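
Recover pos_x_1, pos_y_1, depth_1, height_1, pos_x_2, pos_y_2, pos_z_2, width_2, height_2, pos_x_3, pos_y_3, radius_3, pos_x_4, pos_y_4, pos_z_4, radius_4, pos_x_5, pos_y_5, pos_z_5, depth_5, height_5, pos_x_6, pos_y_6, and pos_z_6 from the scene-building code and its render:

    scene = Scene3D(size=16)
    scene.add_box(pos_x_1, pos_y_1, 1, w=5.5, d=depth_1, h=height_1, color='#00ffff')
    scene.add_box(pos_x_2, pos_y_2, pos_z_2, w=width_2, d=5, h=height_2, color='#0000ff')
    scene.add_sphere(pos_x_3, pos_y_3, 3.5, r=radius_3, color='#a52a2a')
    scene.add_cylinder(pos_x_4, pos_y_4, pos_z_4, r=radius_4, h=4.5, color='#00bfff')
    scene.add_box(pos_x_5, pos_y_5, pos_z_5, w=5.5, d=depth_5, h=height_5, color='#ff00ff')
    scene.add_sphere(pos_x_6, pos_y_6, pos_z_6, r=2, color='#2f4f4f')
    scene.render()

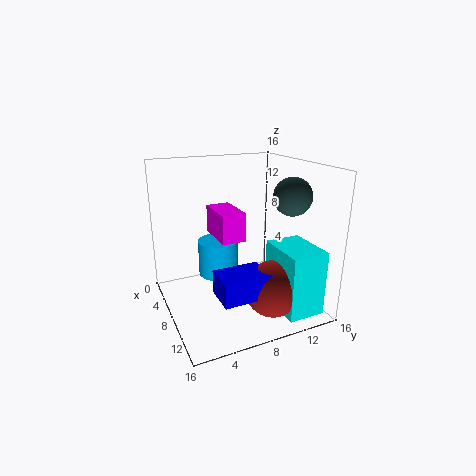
pos_x_1 = 10, pos_y_1 = 10.5, depth_1 = 4, height_1 = 7, pos_x_2 = 10.5, pos_y_2 = 4, pos_z_2 = 3.5, width_2 = 3.5, height_2 = 2.5, pos_x_3 = 12.5, pos_y_3 = 10, radius_3 = 3, pos_x_4 = 3, pos_y_4 = 7.5, pos_z_4 = 1.5, radius_4 = 2.5, pos_x_5 = 0.5, pos_y_5 = 7, pos_z_5 = 6.5, depth_5 = 3, height_5 = 3.5, pos_x_6 = 11.5, pos_y_6 = 12.5, pos_z_6 = 13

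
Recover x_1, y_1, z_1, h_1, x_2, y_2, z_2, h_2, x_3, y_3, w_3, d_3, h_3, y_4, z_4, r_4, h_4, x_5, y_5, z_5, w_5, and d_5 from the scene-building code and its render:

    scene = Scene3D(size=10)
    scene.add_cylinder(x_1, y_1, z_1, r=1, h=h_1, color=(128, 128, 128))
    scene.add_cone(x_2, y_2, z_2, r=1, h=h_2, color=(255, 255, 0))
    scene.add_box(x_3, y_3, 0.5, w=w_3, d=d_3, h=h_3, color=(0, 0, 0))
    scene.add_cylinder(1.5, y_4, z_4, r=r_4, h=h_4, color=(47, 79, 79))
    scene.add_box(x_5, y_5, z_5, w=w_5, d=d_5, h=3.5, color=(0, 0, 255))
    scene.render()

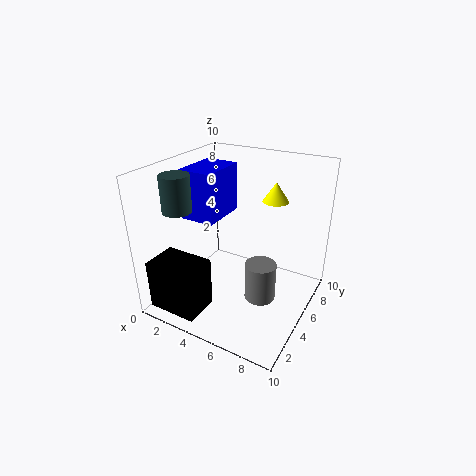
x_1 = 7.5, y_1 = 3.5, z_1 = 2, h_1 = 2.5, x_2 = 6, y_2 = 9, z_2 = 6.5, h_2 = 1.5, x_3 = 0.5, y_3 = 0.5, w_3 = 3.5, d_3 = 2.5, h_3 = 3.5, y_4 = 3, z_4 = 7, r_4 = 1, h_4 = 2.5, x_5 = 1, y_5 = 4, z_5 = 6, w_5 = 2.5, d_5 = 3.5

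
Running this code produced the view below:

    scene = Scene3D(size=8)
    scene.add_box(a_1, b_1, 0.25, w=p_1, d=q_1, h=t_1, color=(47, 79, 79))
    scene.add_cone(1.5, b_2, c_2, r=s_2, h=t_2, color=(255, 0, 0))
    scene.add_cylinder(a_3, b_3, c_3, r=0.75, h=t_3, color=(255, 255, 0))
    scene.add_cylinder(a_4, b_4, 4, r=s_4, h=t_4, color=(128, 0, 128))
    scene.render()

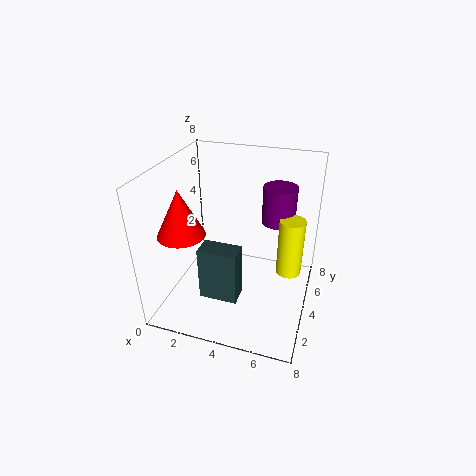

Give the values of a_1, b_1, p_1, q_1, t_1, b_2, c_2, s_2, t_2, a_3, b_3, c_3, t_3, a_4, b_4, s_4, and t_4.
a_1 = 2, b_1 = 2.75, p_1 = 2.25, q_1 = 1.25, t_1 = 3.25, b_2 = 2.25, c_2 = 4.75, s_2 = 1.25, t_2 = 2.5, a_3 = 6.75, b_3 = 5.5, c_3 = 1.25, t_3 = 3.5, a_4 = 5.75, b_4 = 6.5, s_4 = 1, t_4 = 2.25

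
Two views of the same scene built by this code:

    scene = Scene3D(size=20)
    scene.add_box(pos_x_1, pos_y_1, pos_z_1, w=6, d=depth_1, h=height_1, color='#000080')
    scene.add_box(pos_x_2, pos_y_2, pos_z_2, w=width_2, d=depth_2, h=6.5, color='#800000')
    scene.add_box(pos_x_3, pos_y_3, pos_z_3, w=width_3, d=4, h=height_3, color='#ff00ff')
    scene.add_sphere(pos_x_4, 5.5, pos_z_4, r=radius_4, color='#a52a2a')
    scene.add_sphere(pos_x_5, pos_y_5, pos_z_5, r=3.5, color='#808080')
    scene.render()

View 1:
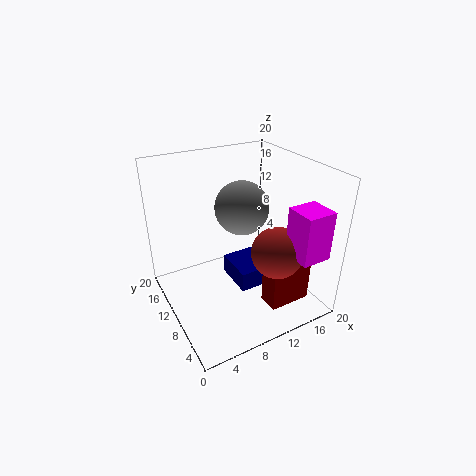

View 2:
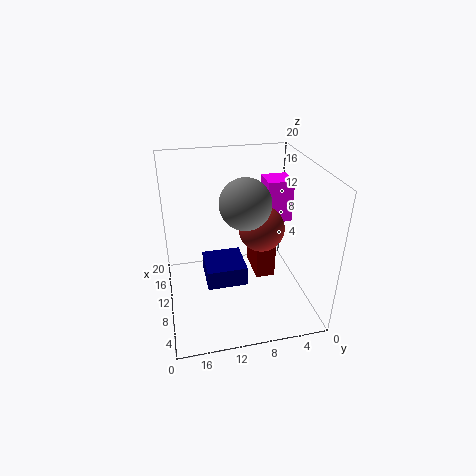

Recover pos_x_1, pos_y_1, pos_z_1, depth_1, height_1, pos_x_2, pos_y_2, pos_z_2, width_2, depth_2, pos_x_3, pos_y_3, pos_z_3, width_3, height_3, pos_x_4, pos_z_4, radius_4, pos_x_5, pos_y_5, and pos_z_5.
pos_x_1 = 10, pos_y_1 = 8.5, pos_z_1 = 1.5, depth_1 = 6, height_1 = 3, pos_x_2 = 12, pos_y_2 = 3.5, pos_z_2 = 1, width_2 = 6, depth_2 = 3, pos_x_3 = 14, pos_y_3 = 0.5, pos_z_3 = 9.5, width_3 = 4, height_3 = 6.5, pos_x_4 = 13.5, pos_z_4 = 9, radius_4 = 3.5, pos_x_5 = 10, pos_y_5 = 9, pos_z_5 = 15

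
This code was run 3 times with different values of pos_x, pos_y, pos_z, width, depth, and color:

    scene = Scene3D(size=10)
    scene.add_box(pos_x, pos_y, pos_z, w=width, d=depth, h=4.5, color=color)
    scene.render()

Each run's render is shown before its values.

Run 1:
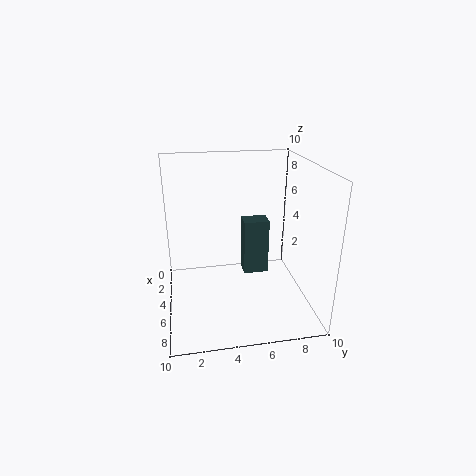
pos_x = 1
pos_y = 6
pos_z = 0.5
width = 1.5
depth = 2
color = 'darkslategray'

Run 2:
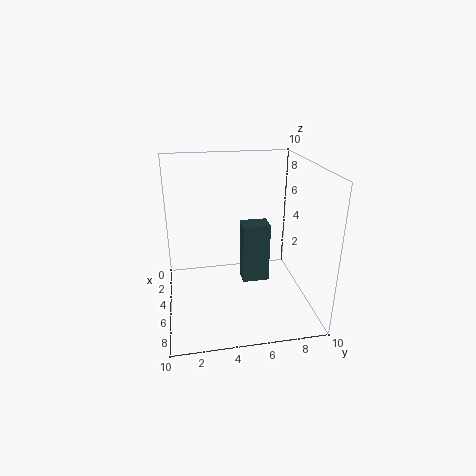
pos_x = 3
pos_y = 5.5
pos_z = 1
width = 1.5
depth = 2
color = 'darkslategray'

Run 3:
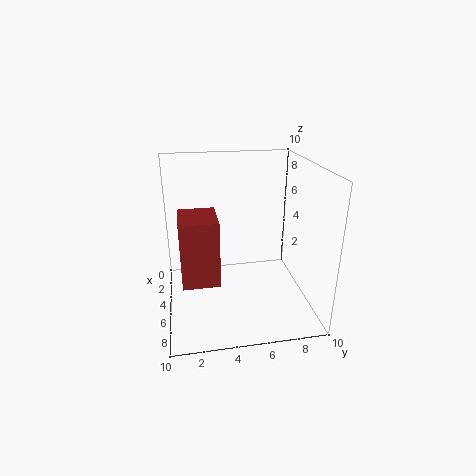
pos_x = 4
pos_y = 1
pos_z = 2.5
width = 3
depth = 2.5
color = 'brown'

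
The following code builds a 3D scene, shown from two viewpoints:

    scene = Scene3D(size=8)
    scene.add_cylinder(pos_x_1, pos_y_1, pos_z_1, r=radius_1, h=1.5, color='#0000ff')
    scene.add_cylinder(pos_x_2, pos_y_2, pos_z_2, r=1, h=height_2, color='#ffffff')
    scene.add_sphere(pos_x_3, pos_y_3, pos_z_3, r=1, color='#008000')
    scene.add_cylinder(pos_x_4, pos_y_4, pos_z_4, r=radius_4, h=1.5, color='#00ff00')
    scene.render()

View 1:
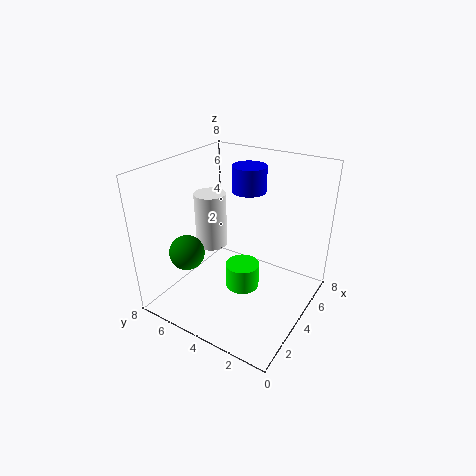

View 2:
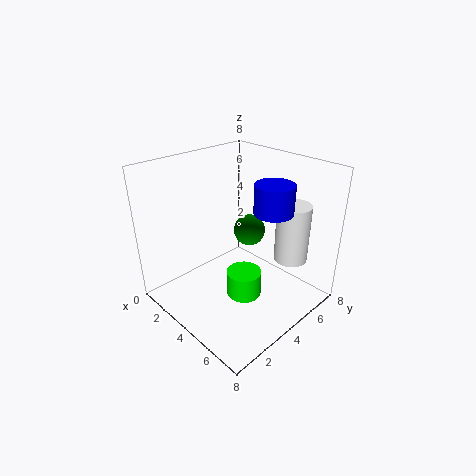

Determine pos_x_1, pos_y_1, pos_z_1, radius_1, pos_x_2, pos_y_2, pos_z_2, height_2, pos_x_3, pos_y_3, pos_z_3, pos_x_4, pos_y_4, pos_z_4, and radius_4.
pos_x_1 = 6; pos_y_1 = 4.5; pos_z_1 = 6; radius_1 = 1; pos_x_2 = 5.5; pos_y_2 = 7; pos_z_2 = 2; height_2 = 3.5; pos_x_3 = 2.5; pos_y_3 = 6.5; pos_z_3 = 3; pos_x_4 = 4.5; pos_y_4 = 4; pos_z_4 = 0.5; radius_4 = 1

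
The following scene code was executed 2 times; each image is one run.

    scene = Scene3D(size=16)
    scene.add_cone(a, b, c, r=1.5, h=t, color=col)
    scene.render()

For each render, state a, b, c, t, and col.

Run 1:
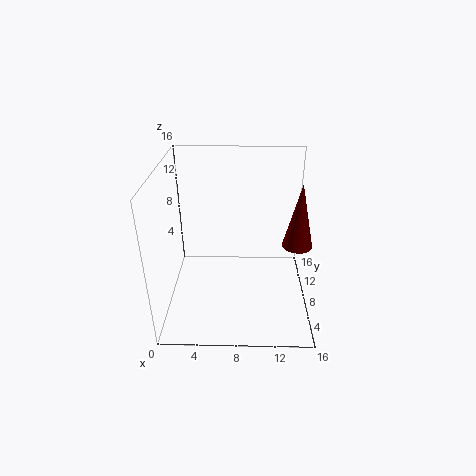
a = 14
b = 5
c = 9
t = 6.5
col = 'maroon'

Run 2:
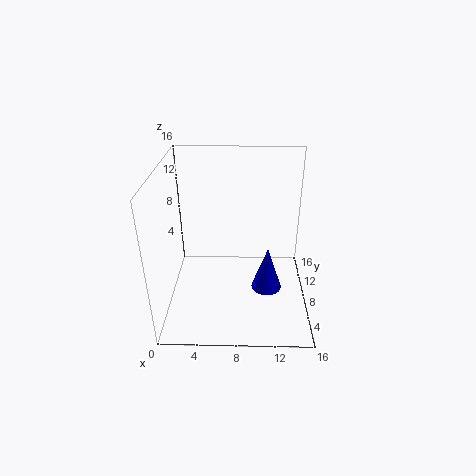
a = 11
b = 3.5
c = 5
t = 4.5
col = 'blue'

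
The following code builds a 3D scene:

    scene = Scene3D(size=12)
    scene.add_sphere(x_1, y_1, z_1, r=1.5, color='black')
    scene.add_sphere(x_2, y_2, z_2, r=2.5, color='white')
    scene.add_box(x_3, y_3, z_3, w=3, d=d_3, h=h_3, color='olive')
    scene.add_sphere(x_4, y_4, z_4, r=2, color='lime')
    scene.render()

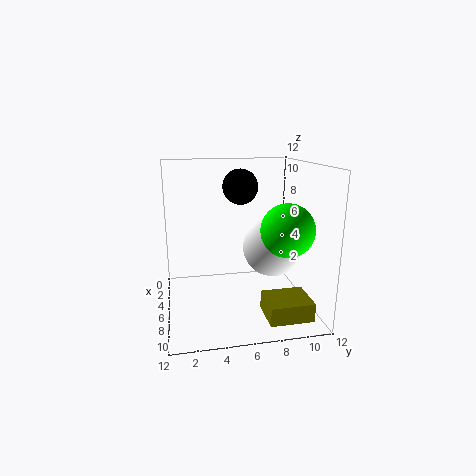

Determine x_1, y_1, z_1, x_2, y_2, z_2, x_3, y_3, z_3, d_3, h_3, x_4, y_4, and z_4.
x_1 = 4.5
y_1 = 6.5
z_1 = 10
x_2 = 6
y_2 = 9
z_2 = 5
x_3 = 8
y_3 = 7.5
z_3 = 0.5
d_3 = 3.5
h_3 = 1.5
x_4 = 9.5
y_4 = 9
z_4 = 7.5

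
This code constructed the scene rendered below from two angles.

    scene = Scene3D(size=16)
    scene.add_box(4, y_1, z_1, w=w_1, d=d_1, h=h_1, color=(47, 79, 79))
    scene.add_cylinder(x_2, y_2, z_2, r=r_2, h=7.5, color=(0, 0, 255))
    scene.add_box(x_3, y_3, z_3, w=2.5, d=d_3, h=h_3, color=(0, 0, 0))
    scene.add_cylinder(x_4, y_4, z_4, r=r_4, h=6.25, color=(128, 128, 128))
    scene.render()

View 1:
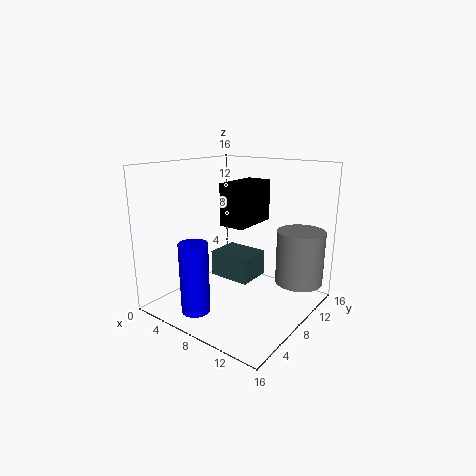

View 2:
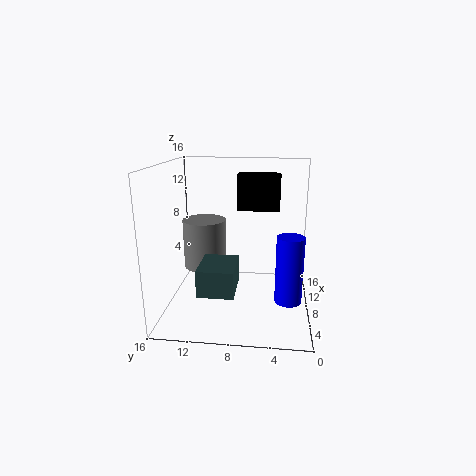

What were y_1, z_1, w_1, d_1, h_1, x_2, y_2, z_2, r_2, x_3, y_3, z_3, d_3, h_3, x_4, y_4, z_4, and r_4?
y_1 = 8
z_1 = 2.5
w_1 = 5
d_1 = 4
h_1 = 3
x_2 = 6.75
y_2 = 2.25
z_2 = 1.25
r_2 = 1.5
x_3 = 9.25
y_3 = 3.5
z_3 = 10.75
d_3 = 4.75
h_3 = 4
x_4 = 13.25
y_4 = 13
z_4 = 2.25
r_4 = 2.75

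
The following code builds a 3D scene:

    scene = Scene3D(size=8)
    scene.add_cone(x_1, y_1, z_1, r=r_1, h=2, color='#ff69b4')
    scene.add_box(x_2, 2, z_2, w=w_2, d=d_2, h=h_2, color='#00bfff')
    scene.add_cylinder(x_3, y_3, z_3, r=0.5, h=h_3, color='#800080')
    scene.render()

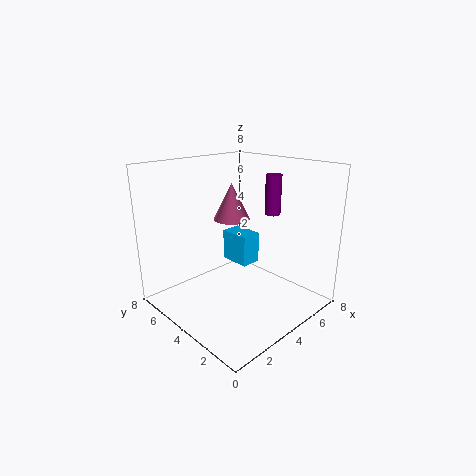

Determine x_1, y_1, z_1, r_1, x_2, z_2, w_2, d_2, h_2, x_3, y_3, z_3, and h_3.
x_1 = 4; y_1 = 4.5; z_1 = 5; r_1 = 1; x_2 = 2.5; z_2 = 3.5; w_2 = 1; d_2 = 1.5; h_2 = 1.5; x_3 = 7.5; y_3 = 4.5; z_3 = 4.5; h_3 = 2.5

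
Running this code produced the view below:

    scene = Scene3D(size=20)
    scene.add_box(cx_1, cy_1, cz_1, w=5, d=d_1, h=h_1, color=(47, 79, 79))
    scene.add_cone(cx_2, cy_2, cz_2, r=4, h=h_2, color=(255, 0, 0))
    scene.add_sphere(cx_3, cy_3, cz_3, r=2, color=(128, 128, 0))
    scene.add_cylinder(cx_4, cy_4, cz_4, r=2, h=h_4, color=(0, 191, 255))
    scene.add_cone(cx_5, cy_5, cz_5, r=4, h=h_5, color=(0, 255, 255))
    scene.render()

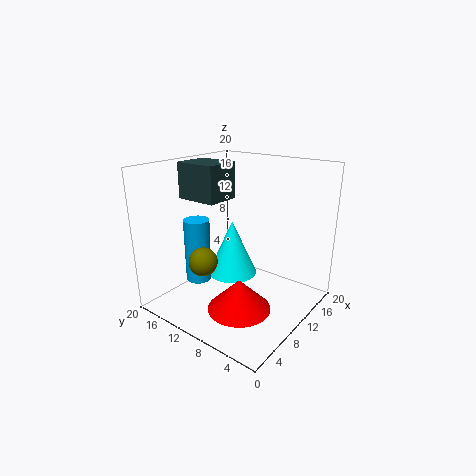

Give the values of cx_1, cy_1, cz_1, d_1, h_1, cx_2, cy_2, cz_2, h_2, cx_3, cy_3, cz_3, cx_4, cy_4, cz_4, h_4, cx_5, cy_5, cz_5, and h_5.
cx_1 = 7; cy_1 = 12; cz_1 = 15; d_1 = 6; h_1 = 5; cx_2 = 5; cy_2 = 6; cz_2 = 3; h_2 = 4; cx_3 = 6; cy_3 = 13; cz_3 = 7; cx_4 = 10; cy_4 = 18; cz_4 = 1; h_4 = 10; cx_5 = 15; cy_5 = 15; cz_5 = 1; h_5 = 9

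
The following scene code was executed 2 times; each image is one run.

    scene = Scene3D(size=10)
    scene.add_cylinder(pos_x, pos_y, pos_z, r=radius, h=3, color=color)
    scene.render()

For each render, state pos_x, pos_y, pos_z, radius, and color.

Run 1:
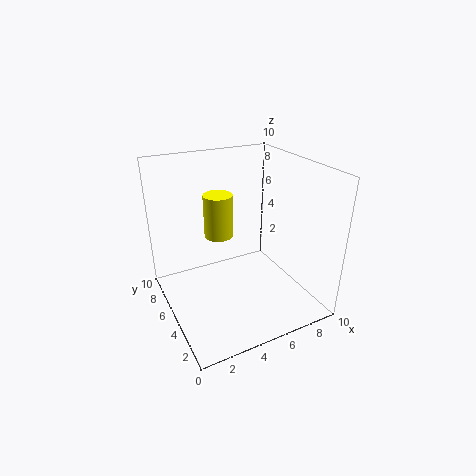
pos_x = 4; pos_y = 6; pos_z = 5; radius = 1; color = 'yellow'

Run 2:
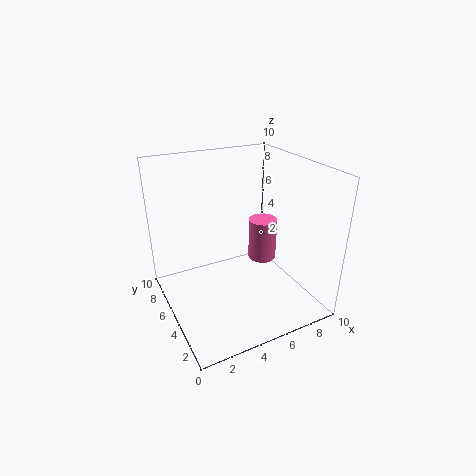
pos_x = 7; pos_y = 5; pos_z = 3; radius = 1; color = 'hotpink'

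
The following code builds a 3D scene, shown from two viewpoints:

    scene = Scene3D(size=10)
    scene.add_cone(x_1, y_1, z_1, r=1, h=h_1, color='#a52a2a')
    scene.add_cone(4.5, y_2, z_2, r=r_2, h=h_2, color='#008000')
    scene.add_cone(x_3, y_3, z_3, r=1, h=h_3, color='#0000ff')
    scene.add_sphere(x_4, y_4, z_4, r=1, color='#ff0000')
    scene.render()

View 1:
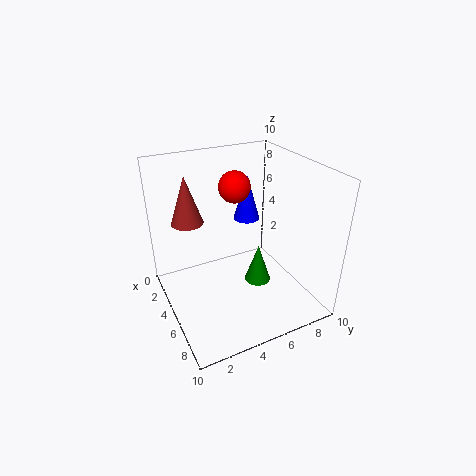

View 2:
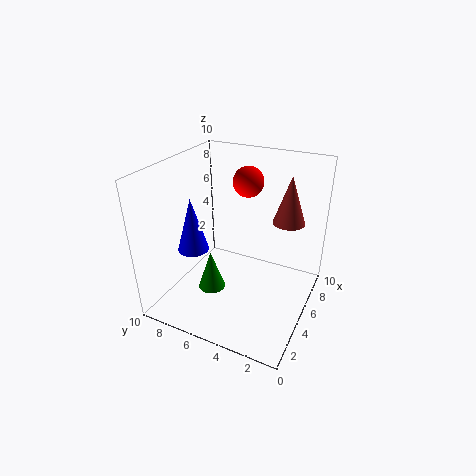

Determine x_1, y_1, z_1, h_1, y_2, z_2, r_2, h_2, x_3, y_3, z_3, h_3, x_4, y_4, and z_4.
x_1 = 5; y_1 = 1.5; z_1 = 7; h_1 = 3; y_2 = 7; z_2 = 0.5; r_2 = 1; h_2 = 3; x_3 = 2.5; y_3 = 7; z_3 = 5; h_3 = 3.5; x_4 = 5.5; y_4 = 4.5; z_4 = 9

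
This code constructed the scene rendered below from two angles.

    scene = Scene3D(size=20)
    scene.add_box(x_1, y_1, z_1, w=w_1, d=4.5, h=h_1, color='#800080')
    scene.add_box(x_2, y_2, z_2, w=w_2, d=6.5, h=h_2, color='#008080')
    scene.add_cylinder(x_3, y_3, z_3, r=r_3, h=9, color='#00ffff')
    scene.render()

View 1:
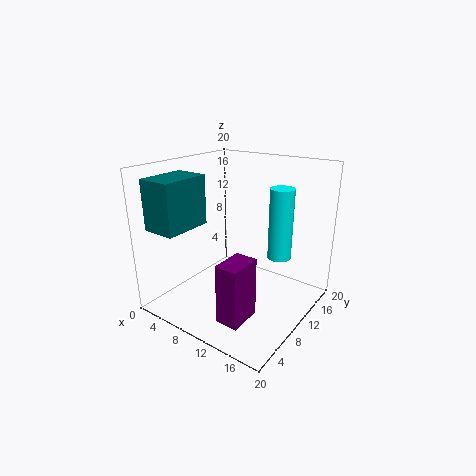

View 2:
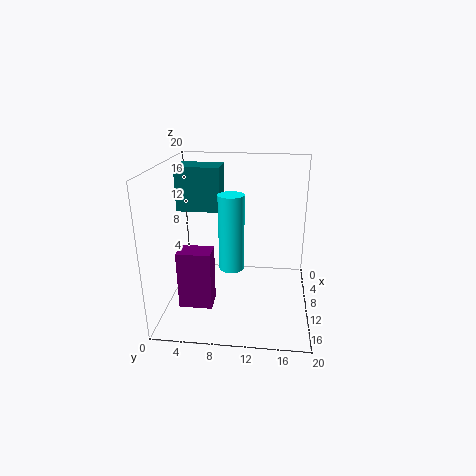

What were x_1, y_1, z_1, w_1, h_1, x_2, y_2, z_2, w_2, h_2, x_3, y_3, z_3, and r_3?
x_1 = 12, y_1 = 2.5, z_1 = 1.5, w_1 = 3, h_1 = 8, x_2 = 2.5, y_2 = 0.5, z_2 = 12.5, w_2 = 4.5, h_2 = 6.5, x_3 = 16.5, y_3 = 10, z_3 = 9, r_3 = 1.5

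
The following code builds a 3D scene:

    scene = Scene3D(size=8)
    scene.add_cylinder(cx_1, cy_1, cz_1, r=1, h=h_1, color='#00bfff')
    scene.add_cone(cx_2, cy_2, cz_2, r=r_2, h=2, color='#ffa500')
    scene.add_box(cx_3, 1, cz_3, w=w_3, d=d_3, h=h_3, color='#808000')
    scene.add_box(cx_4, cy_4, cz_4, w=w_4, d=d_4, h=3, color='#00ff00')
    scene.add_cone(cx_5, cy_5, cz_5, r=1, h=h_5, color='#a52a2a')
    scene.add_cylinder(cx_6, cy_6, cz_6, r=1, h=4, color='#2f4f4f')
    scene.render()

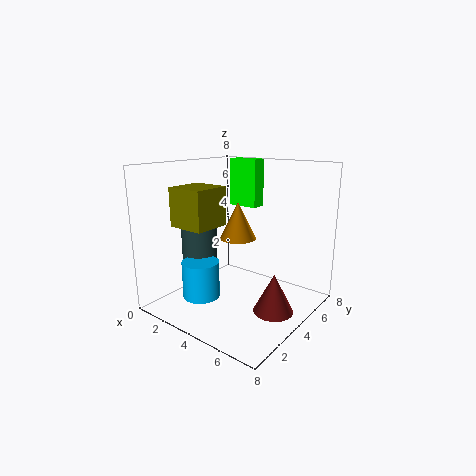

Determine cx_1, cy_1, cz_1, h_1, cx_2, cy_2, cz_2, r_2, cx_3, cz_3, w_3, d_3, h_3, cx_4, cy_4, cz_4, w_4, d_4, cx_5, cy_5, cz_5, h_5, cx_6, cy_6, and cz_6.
cx_1 = 3
cy_1 = 2
cz_1 = 1
h_1 = 2
cx_2 = 4
cy_2 = 4
cz_2 = 4
r_2 = 1
cx_3 = 2
cz_3 = 5
w_3 = 2
d_3 = 2
h_3 = 2
cx_4 = 1
cy_4 = 7
cz_4 = 5
w_4 = 2
d_4 = 1
cx_5 = 7
cy_5 = 3
cz_5 = 1
h_5 = 2
cx_6 = 2
cy_6 = 3
cz_6 = 2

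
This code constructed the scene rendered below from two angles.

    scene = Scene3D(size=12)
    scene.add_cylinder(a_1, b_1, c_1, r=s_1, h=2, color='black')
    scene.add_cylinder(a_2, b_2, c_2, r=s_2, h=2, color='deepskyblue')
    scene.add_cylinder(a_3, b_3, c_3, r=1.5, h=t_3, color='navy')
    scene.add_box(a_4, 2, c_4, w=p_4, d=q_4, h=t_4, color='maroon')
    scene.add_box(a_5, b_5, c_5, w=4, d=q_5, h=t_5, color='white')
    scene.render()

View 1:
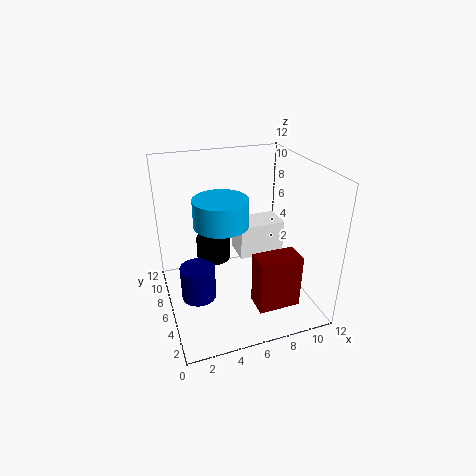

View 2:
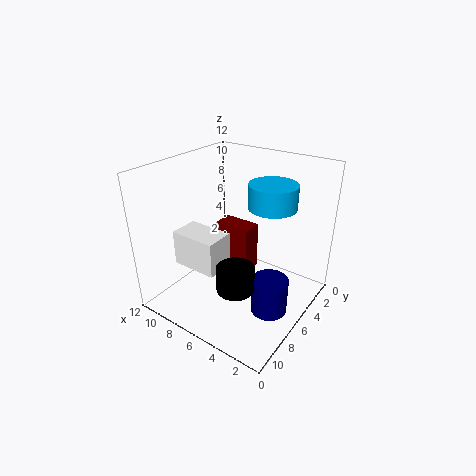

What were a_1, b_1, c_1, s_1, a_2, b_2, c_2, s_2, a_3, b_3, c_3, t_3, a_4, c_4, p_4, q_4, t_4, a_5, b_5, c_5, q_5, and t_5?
a_1 = 4.5
b_1 = 8.5
c_1 = 3
s_1 = 1.5
a_2 = 4
b_2 = 4
c_2 = 8.5
s_2 = 2
a_3 = 2.5
b_3 = 6.5
c_3 = 0.5
t_3 = 3
a_4 = 6.5
c_4 = 1
p_4 = 3.5
q_4 = 2
t_4 = 4.5
a_5 = 6.5
b_5 = 6.5
c_5 = 3.5
q_5 = 2.5
t_5 = 3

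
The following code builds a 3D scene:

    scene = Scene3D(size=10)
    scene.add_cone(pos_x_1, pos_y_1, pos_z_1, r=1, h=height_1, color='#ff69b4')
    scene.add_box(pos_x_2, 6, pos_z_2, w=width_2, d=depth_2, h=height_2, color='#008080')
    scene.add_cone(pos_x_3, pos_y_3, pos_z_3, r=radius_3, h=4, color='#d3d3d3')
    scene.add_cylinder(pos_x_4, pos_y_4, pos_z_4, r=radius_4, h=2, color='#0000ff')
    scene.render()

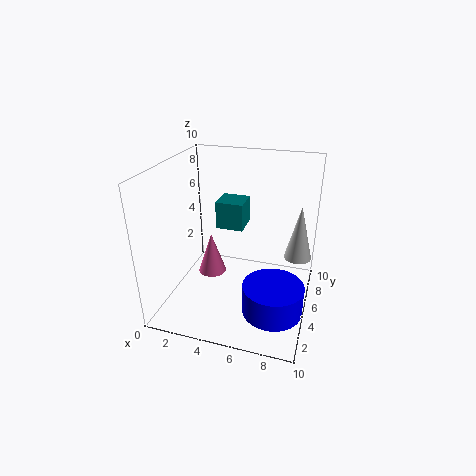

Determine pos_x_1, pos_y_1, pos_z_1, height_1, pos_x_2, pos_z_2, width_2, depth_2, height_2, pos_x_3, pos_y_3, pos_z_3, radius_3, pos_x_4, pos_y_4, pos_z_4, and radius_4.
pos_x_1 = 3
pos_y_1 = 5
pos_z_1 = 2
height_1 = 3
pos_x_2 = 3
pos_z_2 = 5
width_2 = 2
depth_2 = 2
height_2 = 2
pos_x_3 = 9
pos_y_3 = 7
pos_z_3 = 3
radius_3 = 1
pos_x_4 = 8
pos_y_4 = 3
pos_z_4 = 1
radius_4 = 2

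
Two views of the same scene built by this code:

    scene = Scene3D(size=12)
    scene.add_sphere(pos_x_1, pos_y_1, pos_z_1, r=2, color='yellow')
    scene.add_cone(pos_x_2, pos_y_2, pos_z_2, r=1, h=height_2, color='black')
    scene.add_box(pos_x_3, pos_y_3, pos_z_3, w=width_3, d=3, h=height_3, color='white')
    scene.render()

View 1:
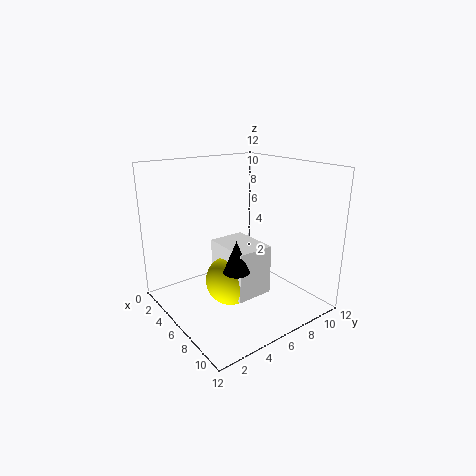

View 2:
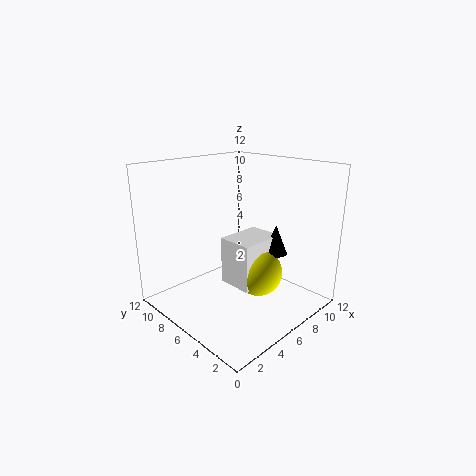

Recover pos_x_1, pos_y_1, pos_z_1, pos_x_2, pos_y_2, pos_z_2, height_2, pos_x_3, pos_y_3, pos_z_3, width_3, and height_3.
pos_x_1 = 7; pos_y_1 = 4.5; pos_z_1 = 3; pos_x_2 = 8.5; pos_y_2 = 4; pos_z_2 = 4.5; height_2 = 2.5; pos_x_3 = 5; pos_y_3 = 4; pos_z_3 = 2; width_3 = 4; height_3 = 4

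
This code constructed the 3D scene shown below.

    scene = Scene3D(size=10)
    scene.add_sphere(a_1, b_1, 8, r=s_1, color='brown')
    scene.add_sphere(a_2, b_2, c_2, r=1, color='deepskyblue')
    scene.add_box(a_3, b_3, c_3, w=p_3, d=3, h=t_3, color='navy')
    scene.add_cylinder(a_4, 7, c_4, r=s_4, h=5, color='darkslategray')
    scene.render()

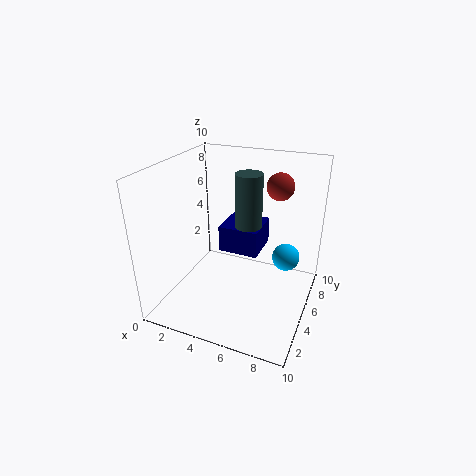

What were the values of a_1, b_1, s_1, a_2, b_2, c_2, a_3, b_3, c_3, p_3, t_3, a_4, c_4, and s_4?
a_1 = 7; b_1 = 8; s_1 = 1; a_2 = 8; b_2 = 7; c_2 = 3; a_3 = 3; b_3 = 6; c_3 = 3; p_3 = 3; t_3 = 2; a_4 = 5; c_4 = 4; s_4 = 1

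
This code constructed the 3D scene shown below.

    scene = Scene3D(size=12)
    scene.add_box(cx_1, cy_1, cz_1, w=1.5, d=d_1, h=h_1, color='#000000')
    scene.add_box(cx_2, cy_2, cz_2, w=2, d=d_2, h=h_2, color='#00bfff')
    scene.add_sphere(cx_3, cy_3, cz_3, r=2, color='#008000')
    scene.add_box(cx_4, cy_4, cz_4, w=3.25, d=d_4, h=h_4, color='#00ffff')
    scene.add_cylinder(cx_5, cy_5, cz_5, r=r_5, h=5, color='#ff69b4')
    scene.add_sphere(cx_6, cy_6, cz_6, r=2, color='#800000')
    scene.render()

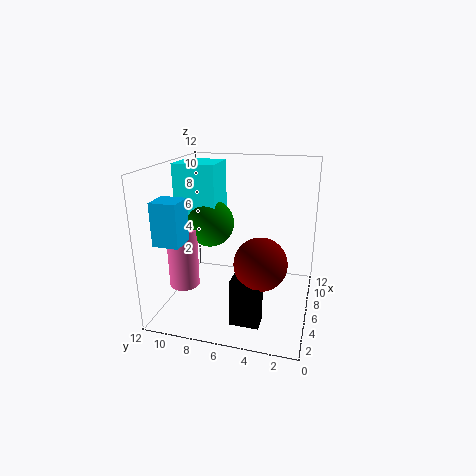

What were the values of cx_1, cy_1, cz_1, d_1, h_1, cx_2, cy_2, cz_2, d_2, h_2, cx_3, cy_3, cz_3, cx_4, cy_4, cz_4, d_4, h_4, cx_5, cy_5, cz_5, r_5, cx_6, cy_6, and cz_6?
cx_1 = 1.75, cy_1 = 3.25, cz_1 = 0.5, d_1 = 2.25, h_1 = 3.75, cx_2 = 1, cy_2 = 9, cz_2 = 6.75, d_2 = 2, h_2 = 3.25, cx_3 = 6.25, cy_3 = 8.5, cz_3 = 7, cx_4 = 5.25, cy_4 = 7.75, cz_4 = 7.25, d_4 = 3.5, h_4 = 4.75, cx_5 = 4.25, cy_5 = 10.25, cz_5 = 2, r_5 = 1.25, cx_6 = 3.25, cy_6 = 3.5, cz_6 = 5.25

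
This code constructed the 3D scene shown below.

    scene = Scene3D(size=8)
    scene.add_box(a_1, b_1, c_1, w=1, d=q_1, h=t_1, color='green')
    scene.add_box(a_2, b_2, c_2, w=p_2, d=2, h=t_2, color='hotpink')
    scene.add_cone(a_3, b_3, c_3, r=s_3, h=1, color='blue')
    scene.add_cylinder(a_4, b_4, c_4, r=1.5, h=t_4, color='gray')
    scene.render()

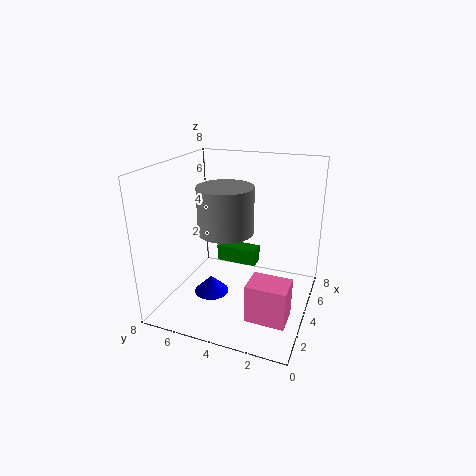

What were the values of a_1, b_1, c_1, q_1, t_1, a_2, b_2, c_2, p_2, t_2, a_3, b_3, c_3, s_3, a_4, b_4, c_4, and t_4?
a_1 = 5.5
b_1 = 3.5
c_1 = 1.5
q_1 = 2.5
t_1 = 1
a_2 = 1
b_2 = 0.5
c_2 = 1
p_2 = 1.5
t_2 = 2
a_3 = 3.5
b_3 = 5.5
c_3 = 0.5
s_3 = 1
a_4 = 3.5
b_4 = 4.5
c_4 = 4.5
t_4 = 2.5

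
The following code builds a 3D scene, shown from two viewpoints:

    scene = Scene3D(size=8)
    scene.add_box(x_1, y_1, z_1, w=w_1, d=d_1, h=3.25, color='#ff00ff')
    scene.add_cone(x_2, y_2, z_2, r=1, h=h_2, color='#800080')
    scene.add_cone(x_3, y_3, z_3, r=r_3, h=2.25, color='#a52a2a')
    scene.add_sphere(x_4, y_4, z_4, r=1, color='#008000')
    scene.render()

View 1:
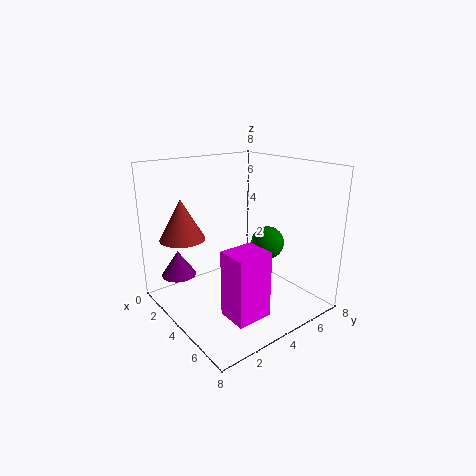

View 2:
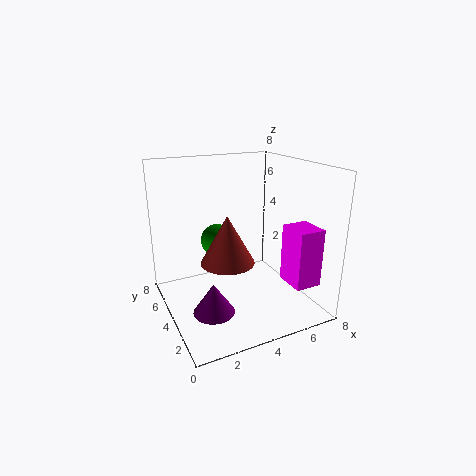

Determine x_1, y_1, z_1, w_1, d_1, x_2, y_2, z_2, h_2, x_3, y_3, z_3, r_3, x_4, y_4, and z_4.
x_1 = 6.25; y_1 = 1.25; z_1 = 1.5; w_1 = 1.5; d_1 = 1.75; x_2 = 1.5; y_2 = 1.5; z_2 = 1.5; h_2 = 1.5; x_3 = 2.25; y_3 = 1.5; z_3 = 4; r_3 = 1.25; x_4 = 3.75; y_4 = 6.5; z_4 = 3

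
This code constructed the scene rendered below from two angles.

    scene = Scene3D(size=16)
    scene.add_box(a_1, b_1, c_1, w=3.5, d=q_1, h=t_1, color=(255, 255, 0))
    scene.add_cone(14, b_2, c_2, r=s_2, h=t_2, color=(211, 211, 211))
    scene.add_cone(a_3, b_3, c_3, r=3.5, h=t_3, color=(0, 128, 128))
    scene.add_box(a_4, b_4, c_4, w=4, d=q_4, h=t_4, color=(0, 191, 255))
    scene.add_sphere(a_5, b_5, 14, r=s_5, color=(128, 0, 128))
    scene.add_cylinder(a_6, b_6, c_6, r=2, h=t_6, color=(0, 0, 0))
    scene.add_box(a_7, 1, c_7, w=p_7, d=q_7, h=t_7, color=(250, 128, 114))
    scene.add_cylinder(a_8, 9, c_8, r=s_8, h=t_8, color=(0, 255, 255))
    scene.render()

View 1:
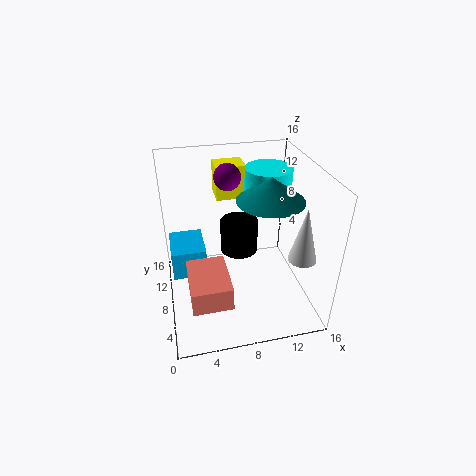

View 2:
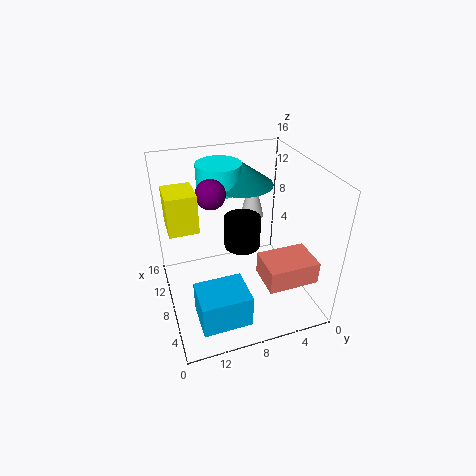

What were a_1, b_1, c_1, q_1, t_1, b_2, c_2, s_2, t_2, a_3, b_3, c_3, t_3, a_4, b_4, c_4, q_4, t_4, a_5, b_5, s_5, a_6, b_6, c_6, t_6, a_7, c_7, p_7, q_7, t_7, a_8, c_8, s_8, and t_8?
a_1 = 6.5; b_1 = 12.5; c_1 = 10.5; q_1 = 3; t_1 = 4; b_2 = 4; c_2 = 7; s_2 = 1.5; t_2 = 6; a_3 = 11; b_3 = 6.5; c_3 = 13; t_3 = 2.5; a_4 = 0.5; b_4 = 9; c_4 = 2.5; q_4 = 5; t_4 = 3.5; a_5 = 7.5; b_5 = 11; s_5 = 1.5; a_6 = 8; b_6 = 7.5; c_6 = 7; t_6 = 3.5; a_7 = 2; c_7 = 4.5; p_7 = 4; q_7 = 5.5; t_7 = 2.5; a_8 = 11.5; c_8 = 12.5; s_8 = 2.5; t_8 = 3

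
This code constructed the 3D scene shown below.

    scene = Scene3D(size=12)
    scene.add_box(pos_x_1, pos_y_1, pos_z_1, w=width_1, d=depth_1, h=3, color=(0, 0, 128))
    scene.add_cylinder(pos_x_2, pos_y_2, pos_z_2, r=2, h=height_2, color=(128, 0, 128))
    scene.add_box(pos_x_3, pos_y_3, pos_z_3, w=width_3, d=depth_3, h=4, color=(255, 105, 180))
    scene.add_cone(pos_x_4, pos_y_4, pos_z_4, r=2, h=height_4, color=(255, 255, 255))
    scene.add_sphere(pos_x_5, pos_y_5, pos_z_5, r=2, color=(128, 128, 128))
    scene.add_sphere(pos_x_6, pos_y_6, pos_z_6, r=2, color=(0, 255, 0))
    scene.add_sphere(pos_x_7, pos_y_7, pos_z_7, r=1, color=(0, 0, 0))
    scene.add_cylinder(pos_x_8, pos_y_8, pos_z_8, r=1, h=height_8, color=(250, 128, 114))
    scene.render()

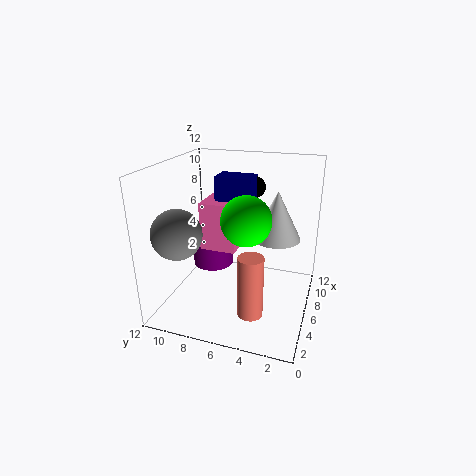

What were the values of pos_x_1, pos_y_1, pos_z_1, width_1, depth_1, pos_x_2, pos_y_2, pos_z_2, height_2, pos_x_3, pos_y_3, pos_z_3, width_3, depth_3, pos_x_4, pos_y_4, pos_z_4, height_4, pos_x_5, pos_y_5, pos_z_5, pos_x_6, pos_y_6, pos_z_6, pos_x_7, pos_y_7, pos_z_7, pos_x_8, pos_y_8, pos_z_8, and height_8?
pos_x_1 = 6; pos_y_1 = 5; pos_z_1 = 8; width_1 = 2; depth_1 = 3; pos_x_2 = 10; pos_y_2 = 10; pos_z_2 = 1; height_2 = 4; pos_x_3 = 5; pos_y_3 = 6; pos_z_3 = 5; width_3 = 4; depth_3 = 3; pos_x_4 = 7; pos_y_4 = 3; pos_z_4 = 6; height_4 = 4; pos_x_5 = 3; pos_y_5 = 10; pos_z_5 = 7; pos_x_6 = 5; pos_y_6 = 5; pos_z_6 = 8; pos_x_7 = 11; pos_y_7 = 6; pos_z_7 = 9; pos_x_8 = 3; pos_y_8 = 4; pos_z_8 = 1; height_8 = 5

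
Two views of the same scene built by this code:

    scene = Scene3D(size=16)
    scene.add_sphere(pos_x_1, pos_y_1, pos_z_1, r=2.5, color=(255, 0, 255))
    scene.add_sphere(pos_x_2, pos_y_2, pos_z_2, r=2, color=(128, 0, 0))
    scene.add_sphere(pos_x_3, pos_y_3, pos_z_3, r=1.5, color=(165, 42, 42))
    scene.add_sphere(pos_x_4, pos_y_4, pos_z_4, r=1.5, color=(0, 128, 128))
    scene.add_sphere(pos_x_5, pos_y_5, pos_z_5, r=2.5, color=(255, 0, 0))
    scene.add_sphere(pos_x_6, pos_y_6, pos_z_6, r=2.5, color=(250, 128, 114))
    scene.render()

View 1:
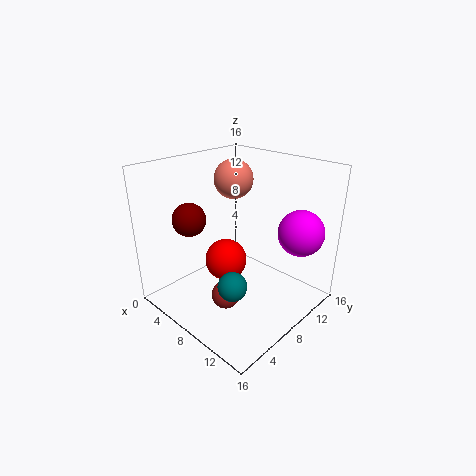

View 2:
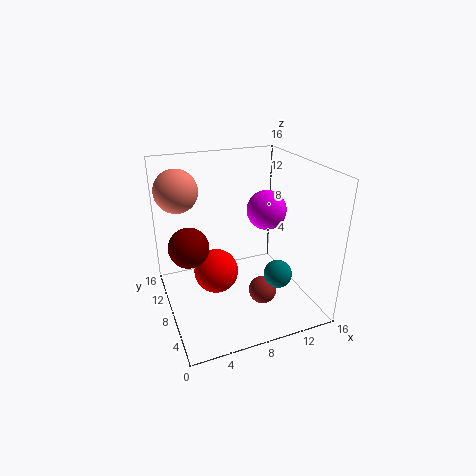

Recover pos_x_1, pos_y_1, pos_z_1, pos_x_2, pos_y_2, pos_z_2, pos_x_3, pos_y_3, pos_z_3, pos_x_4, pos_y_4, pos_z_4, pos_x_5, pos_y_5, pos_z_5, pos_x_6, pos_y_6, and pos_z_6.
pos_x_1 = 13.5
pos_y_1 = 12
pos_z_1 = 9
pos_x_2 = 2
pos_y_2 = 6
pos_z_2 = 9
pos_x_3 = 9.5
pos_y_3 = 4.5
pos_z_3 = 3
pos_x_4 = 11
pos_y_4 = 4
pos_z_4 = 5
pos_x_5 = 5.5
pos_y_5 = 8.5
pos_z_5 = 4
pos_x_6 = 2.5
pos_y_6 = 13
pos_z_6 = 12.5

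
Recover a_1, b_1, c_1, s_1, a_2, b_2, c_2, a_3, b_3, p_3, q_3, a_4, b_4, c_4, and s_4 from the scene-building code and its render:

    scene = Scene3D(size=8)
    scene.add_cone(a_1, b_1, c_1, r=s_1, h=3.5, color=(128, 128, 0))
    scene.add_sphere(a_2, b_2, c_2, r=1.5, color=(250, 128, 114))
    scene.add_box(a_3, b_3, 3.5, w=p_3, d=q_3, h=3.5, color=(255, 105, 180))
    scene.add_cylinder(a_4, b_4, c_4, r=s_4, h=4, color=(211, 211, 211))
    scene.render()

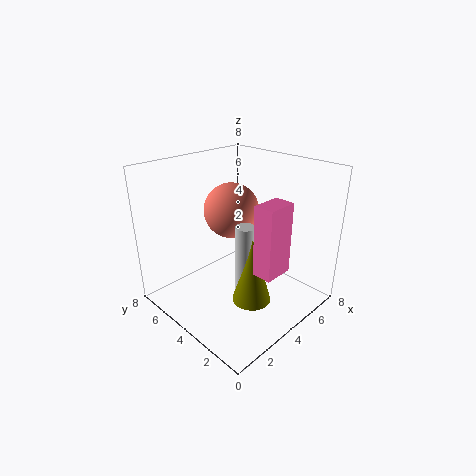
a_1 = 3; b_1 = 2; c_1 = 1.5; s_1 = 1; a_2 = 4; b_2 = 4.5; c_2 = 5.5; a_3 = 2.5; b_3 = 0.5; p_3 = 1.5; q_3 = 1; a_4 = 3; b_4 = 2.5; c_4 = 1.5; s_4 = 0.5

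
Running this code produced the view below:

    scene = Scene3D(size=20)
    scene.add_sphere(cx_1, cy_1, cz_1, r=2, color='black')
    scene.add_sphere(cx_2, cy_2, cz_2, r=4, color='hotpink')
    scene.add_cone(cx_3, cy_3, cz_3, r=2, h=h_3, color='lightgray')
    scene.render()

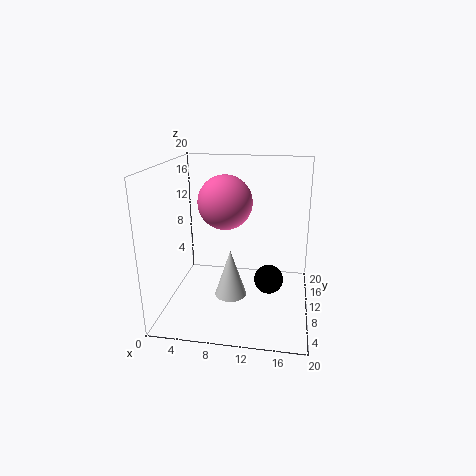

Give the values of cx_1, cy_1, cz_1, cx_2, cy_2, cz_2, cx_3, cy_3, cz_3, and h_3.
cx_1 = 14.5; cy_1 = 9; cz_1 = 4.5; cx_2 = 7.5; cy_2 = 13.5; cz_2 = 14; cx_3 = 10; cy_3 = 4.5; cz_3 = 4.5; h_3 = 6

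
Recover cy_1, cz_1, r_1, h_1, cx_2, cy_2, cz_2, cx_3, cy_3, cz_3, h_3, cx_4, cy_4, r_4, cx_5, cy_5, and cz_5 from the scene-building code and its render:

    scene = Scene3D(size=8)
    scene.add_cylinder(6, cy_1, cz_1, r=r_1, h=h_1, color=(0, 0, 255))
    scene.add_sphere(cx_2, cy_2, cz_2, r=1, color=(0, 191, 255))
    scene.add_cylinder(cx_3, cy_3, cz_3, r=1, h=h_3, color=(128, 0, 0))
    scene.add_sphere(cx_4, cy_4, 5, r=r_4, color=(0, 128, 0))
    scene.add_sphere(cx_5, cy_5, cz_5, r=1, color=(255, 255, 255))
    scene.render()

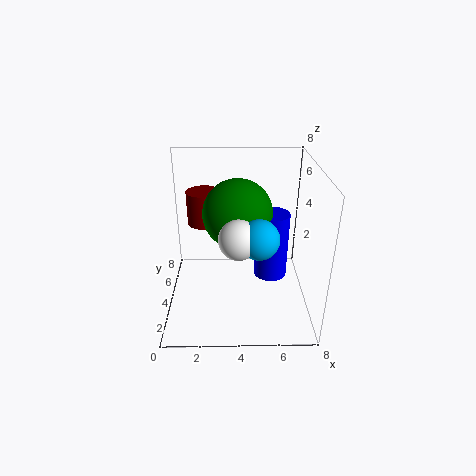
cy_1 = 5, cz_1 = 1, r_1 = 1, h_1 = 4, cx_2 = 5, cy_2 = 2, cz_2 = 5, cx_3 = 2, cy_3 = 6, cz_3 = 4, h_3 = 2, cx_4 = 4, cy_4 = 5, r_4 = 2, cx_5 = 4, cy_5 = 2, cz_5 = 5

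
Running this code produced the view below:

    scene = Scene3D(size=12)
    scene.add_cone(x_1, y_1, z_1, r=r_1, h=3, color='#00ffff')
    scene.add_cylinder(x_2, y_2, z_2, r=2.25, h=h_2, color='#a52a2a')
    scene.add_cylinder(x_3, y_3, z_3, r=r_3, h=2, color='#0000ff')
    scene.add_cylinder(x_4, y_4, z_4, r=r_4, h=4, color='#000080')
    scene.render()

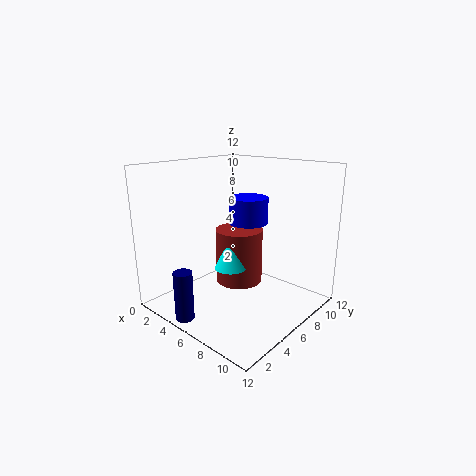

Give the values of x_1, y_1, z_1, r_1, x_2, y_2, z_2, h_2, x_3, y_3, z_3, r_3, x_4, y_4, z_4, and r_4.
x_1 = 4; y_1 = 7.25; z_1 = 2.25; r_1 = 1.5; x_2 = 3.5; y_2 = 9; z_2 = 0.25; h_2 = 5.25; x_3 = 7.5; y_3 = 5.5; z_3 = 7.75; r_3 = 1.5; x_4 = 4.75; y_4 = 1; z_4 = 0.25; r_4 = 0.75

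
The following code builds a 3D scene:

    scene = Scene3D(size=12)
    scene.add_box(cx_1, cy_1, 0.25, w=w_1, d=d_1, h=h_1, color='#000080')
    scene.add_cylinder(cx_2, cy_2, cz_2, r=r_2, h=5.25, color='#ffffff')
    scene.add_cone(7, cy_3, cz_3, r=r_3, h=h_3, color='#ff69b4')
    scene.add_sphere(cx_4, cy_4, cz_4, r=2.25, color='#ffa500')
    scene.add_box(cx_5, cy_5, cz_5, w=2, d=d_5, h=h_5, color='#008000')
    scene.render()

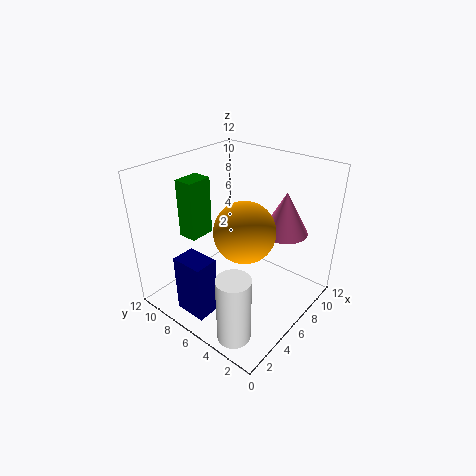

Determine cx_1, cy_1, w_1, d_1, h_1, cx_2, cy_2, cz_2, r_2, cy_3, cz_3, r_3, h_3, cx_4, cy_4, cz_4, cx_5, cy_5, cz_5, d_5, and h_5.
cx_1 = 1.25, cy_1 = 6, w_1 = 2, d_1 = 2.75, h_1 = 5, cx_2 = 1.25, cy_2 = 2.5, cz_2 = 1, r_2 = 1.25, cy_3 = 2.25, cz_3 = 7.5, r_3 = 1.75, h_3 = 3.25, cx_4 = 4, cy_4 = 3.75, cz_4 = 8.25, cx_5 = 2.25, cy_5 = 7.25, cz_5 = 7, d_5 = 1.5, h_5 = 4.5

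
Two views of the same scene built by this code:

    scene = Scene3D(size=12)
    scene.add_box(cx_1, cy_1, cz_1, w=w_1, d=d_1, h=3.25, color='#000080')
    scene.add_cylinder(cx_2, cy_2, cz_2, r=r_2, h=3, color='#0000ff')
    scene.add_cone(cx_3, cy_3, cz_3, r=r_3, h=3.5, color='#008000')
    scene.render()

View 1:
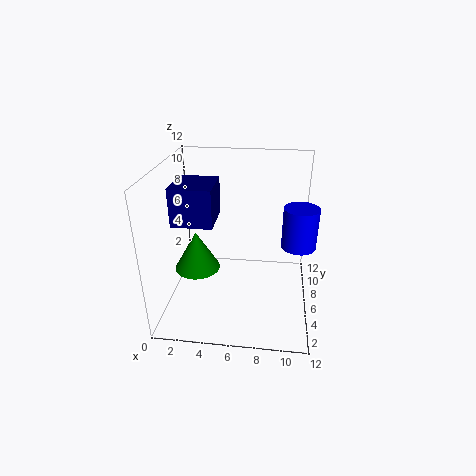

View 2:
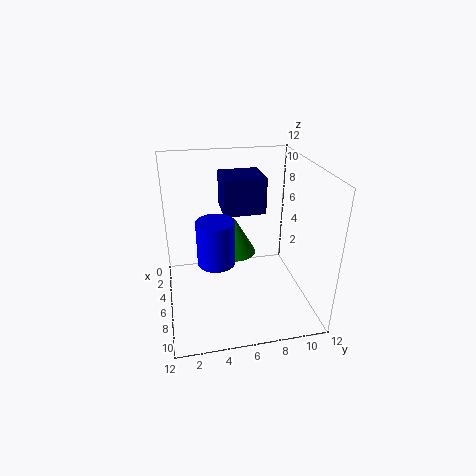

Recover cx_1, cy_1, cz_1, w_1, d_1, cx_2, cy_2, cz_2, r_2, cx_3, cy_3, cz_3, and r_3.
cx_1 = 0.5, cy_1 = 5.25, cz_1 = 7, w_1 = 3.5, d_1 = 3.75, cx_2 = 10.75, cy_2 = 3.5, cz_2 = 7, r_2 = 1.25, cx_3 = 2.25, cy_3 = 6.5, cz_3 = 2.5, r_3 = 2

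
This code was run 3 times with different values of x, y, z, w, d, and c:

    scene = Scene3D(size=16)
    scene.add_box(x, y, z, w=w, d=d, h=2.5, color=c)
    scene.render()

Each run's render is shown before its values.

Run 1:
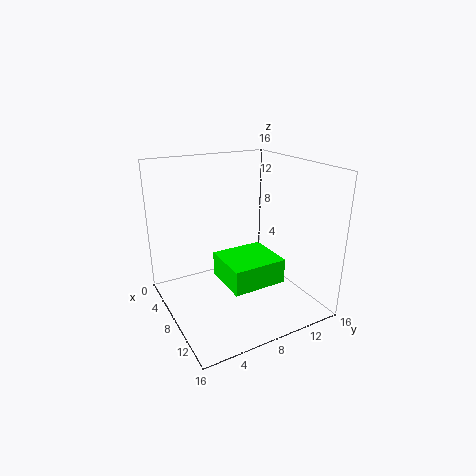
x = 9; y = 4.5; z = 5; w = 5; d = 5.5; c = 'lime'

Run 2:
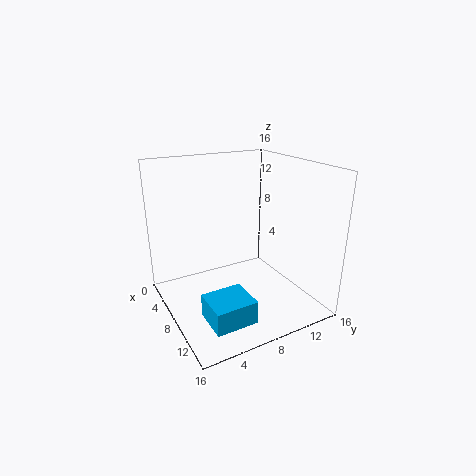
x = 10; y = 2.5; z = 1; w = 4; d = 4.5; c = 'deepskyblue'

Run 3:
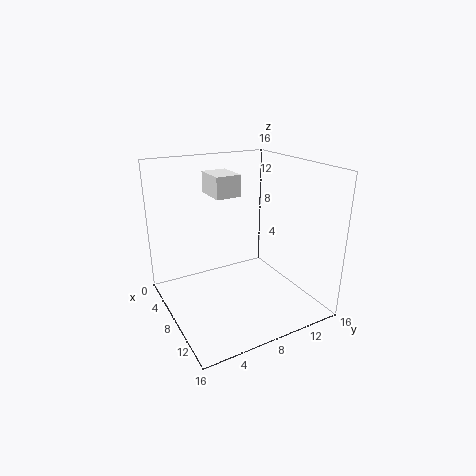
x = 2; y = 6.5; z = 12; w = 4; d = 3; c = 'white'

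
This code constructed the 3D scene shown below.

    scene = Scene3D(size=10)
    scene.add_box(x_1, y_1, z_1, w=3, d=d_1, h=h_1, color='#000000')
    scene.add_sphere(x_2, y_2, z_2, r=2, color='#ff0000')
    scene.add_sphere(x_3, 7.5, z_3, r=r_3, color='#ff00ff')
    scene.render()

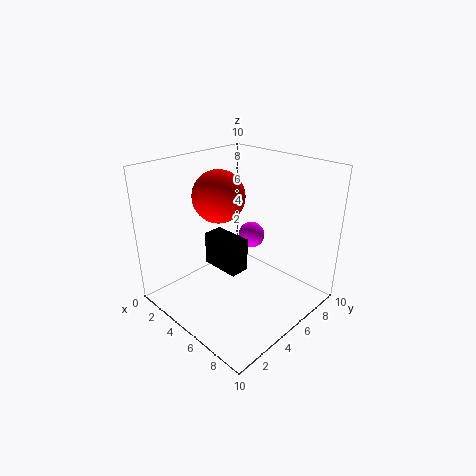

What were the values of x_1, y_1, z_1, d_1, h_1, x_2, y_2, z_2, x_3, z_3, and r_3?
x_1 = 2, y_1 = 4.5, z_1 = 2, d_1 = 1.5, h_1 = 2.5, x_2 = 2, y_2 = 6, z_2 = 7, x_3 = 4, z_3 = 4, r_3 = 1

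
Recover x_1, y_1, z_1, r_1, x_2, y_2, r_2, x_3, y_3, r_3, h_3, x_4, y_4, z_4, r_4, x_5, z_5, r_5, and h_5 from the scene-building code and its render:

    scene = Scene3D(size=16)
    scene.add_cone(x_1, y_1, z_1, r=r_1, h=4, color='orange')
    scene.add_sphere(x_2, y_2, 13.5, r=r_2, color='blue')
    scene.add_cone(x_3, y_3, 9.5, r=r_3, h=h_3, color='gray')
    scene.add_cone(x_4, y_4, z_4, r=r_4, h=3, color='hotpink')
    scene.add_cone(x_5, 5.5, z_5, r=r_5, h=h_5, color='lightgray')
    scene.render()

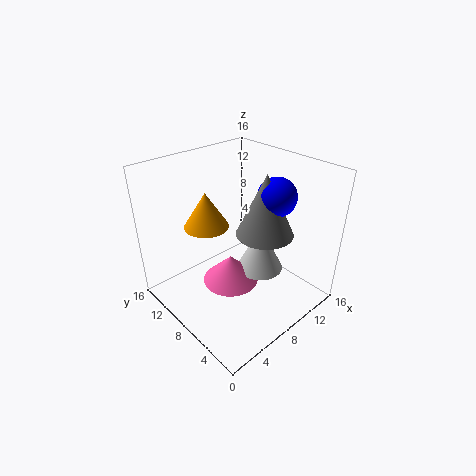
x_1 = 6
y_1 = 11
z_1 = 9
r_1 = 2.5
x_2 = 10
y_2 = 4.5
r_2 = 2
x_3 = 9
y_3 = 5
r_3 = 3
h_3 = 6.5
x_4 = 6
y_4 = 7
z_4 = 4
r_4 = 3
x_5 = 9
z_5 = 5
r_5 = 2.5
h_5 = 5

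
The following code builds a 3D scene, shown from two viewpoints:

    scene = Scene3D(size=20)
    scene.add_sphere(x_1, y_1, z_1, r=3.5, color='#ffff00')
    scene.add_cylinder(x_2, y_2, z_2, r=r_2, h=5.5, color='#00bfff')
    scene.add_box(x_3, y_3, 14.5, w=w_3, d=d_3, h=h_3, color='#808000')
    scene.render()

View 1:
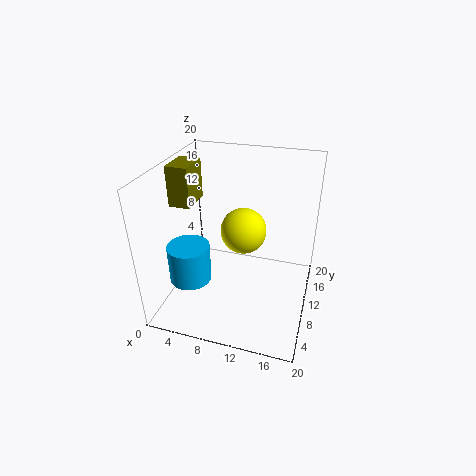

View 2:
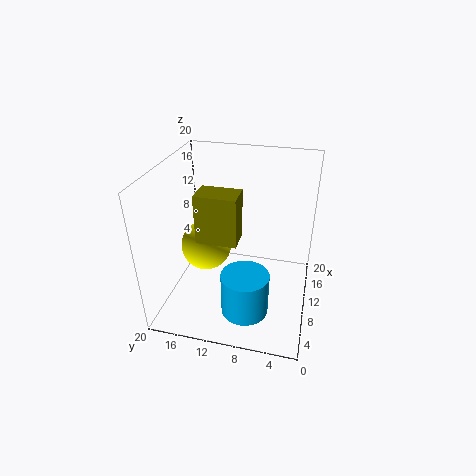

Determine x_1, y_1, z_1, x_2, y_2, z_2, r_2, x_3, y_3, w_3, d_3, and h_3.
x_1 = 9.5; y_1 = 14.5; z_1 = 8.5; x_2 = 3.5; y_2 = 7.5; z_2 = 3.5; r_2 = 3; x_3 = 1; y_3 = 8; w_3 = 3; d_3 = 4.5; h_3 = 5.5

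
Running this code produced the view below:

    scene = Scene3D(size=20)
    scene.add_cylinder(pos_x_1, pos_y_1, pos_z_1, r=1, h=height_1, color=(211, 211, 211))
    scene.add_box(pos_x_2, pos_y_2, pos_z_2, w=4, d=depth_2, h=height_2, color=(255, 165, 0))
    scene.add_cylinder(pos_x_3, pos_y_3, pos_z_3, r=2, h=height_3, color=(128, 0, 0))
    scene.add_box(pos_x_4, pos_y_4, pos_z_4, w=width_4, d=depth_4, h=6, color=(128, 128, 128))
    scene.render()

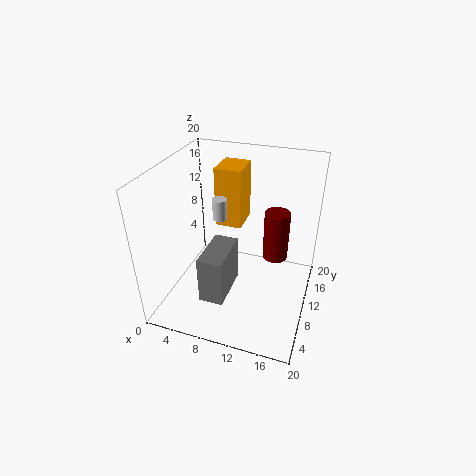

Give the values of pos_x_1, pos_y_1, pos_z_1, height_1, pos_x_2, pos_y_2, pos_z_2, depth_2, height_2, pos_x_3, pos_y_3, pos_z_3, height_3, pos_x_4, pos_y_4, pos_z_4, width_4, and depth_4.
pos_x_1 = 7
pos_y_1 = 11
pos_z_1 = 12
height_1 = 3
pos_x_2 = 5
pos_y_2 = 14
pos_z_2 = 9
depth_2 = 5
height_2 = 9
pos_x_3 = 14
pos_y_3 = 17
pos_z_3 = 3
height_3 = 8
pos_x_4 = 8
pos_y_4 = 1
pos_z_4 = 6
width_4 = 3
depth_4 = 6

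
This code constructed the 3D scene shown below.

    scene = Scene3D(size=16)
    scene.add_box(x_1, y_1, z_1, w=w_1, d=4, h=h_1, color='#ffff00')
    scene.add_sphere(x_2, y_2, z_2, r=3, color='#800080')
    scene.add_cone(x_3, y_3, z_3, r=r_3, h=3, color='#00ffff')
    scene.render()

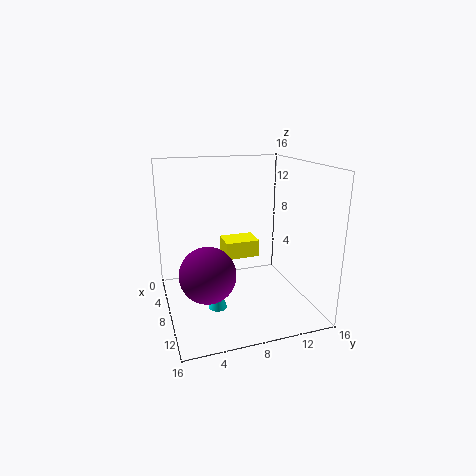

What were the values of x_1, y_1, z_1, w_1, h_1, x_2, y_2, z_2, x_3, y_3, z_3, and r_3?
x_1 = 4
y_1 = 7
z_1 = 5
w_1 = 3
h_1 = 2
x_2 = 10
y_2 = 4
z_2 = 5
x_3 = 10
y_3 = 5
z_3 = 1
r_3 = 1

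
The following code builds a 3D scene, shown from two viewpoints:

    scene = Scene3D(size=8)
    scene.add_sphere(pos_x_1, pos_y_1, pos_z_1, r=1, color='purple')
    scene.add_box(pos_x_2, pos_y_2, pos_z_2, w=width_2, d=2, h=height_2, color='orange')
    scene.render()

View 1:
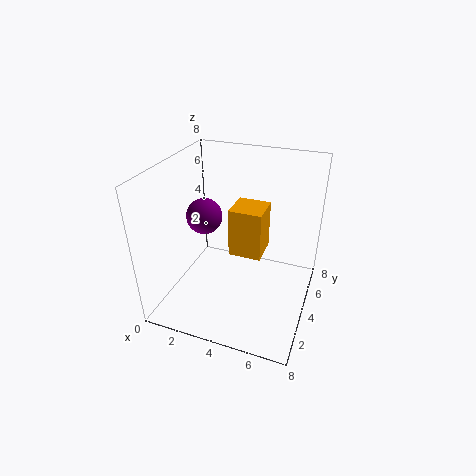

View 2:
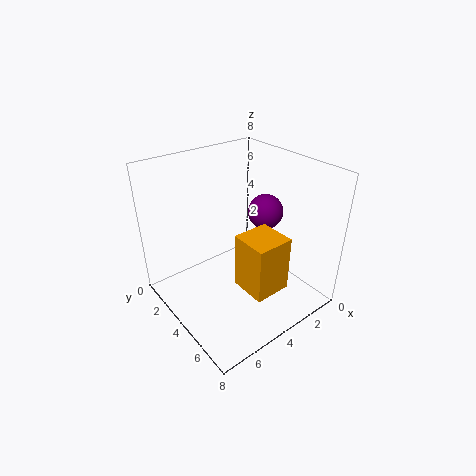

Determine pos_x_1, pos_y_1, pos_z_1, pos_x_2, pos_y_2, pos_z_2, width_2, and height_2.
pos_x_1 = 2, pos_y_1 = 4, pos_z_1 = 5, pos_x_2 = 3, pos_y_2 = 5, pos_z_2 = 2, width_2 = 2, height_2 = 3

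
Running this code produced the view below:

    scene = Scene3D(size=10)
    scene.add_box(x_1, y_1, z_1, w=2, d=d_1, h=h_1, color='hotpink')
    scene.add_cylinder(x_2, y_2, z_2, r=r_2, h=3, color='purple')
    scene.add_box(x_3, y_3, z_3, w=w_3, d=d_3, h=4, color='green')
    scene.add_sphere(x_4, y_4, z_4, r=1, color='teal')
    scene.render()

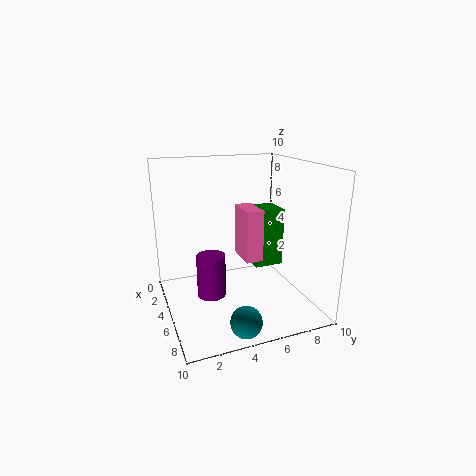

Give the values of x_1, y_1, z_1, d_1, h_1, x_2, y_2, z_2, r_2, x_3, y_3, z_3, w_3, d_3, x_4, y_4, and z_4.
x_1 = 7; y_1 = 4; z_1 = 5; d_1 = 1; h_1 = 3; x_2 = 5; y_2 = 3; z_2 = 1; r_2 = 1; x_3 = 4; y_3 = 6; z_3 = 3; w_3 = 2; d_3 = 2; x_4 = 9; y_4 = 4; z_4 = 1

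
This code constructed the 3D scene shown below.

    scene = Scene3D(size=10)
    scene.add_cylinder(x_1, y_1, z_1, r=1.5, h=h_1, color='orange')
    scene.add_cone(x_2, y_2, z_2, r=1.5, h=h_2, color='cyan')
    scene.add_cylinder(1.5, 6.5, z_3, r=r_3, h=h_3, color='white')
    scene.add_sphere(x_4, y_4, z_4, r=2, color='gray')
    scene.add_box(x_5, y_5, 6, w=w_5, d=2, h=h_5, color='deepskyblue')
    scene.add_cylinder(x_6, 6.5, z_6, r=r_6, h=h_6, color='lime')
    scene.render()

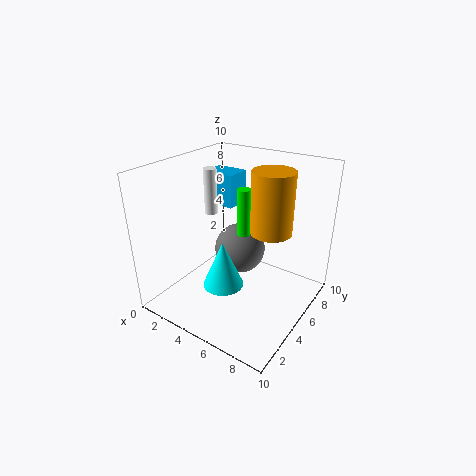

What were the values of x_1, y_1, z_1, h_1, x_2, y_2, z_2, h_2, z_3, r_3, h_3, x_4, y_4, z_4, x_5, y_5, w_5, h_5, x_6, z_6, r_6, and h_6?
x_1 = 6.5
y_1 = 7
z_1 = 5
h_1 = 4.5
x_2 = 4
y_2 = 4.5
z_2 = 1
h_2 = 3.5
z_3 = 5.5
r_3 = 0.5
h_3 = 3.5
x_4 = 3.5
y_4 = 7.5
z_4 = 2.5
x_5 = 0.5
y_5 = 7
w_5 = 2.5
h_5 = 2.5
x_6 = 4.5
z_6 = 4.5
r_6 = 0.5
h_6 = 3.5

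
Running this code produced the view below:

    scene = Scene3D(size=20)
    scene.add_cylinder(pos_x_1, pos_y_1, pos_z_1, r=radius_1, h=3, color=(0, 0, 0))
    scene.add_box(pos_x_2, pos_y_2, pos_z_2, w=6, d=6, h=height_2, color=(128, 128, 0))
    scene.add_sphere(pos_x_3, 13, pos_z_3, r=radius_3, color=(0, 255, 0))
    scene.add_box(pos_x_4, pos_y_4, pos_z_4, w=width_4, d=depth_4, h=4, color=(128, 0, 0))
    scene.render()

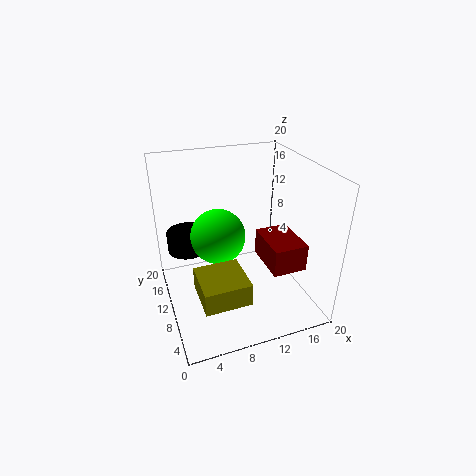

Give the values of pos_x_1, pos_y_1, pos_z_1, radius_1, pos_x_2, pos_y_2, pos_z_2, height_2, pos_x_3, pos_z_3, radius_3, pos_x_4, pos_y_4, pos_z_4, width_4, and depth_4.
pos_x_1 = 4
pos_y_1 = 16
pos_z_1 = 6
radius_1 = 3
pos_x_2 = 3
pos_y_2 = 2
pos_z_2 = 5
height_2 = 3
pos_x_3 = 8
pos_z_3 = 9
radius_3 = 4
pos_x_4 = 14
pos_y_4 = 6
pos_z_4 = 5
width_4 = 5
depth_4 = 7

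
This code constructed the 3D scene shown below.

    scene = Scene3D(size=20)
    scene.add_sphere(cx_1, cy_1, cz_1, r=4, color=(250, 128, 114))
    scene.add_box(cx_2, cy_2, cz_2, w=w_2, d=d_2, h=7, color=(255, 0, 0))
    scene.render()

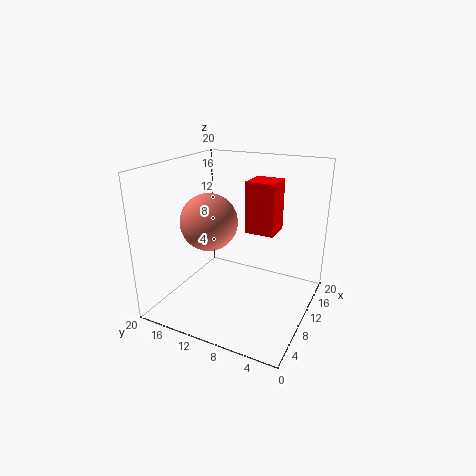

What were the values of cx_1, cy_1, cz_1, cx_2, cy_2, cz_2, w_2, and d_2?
cx_1 = 9
cy_1 = 14
cz_1 = 12
cx_2 = 10
cy_2 = 5
cz_2 = 11
w_2 = 4
d_2 = 4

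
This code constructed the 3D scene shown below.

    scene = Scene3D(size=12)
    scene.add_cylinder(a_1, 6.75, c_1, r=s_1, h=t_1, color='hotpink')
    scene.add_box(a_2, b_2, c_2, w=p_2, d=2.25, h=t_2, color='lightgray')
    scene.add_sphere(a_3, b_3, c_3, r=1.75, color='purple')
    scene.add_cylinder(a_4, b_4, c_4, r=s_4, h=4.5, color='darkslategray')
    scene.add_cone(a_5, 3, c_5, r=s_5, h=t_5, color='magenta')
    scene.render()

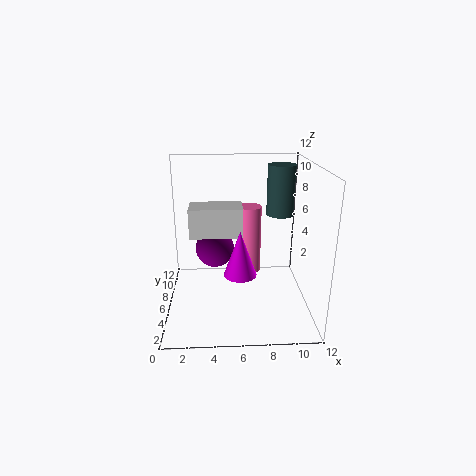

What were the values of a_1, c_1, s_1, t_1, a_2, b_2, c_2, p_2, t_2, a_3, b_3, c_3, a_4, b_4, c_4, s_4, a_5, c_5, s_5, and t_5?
a_1 = 7, c_1 = 2.75, s_1 = 1, t_1 = 5.75, a_2 = 2.25, b_2 = 3.5, c_2 = 7, p_2 = 4, t_2 = 2.25, a_3 = 4, b_3 = 8.5, c_3 = 4, a_4 = 10, b_4 = 9, c_4 = 7, s_4 = 1.25, a_5 = 6, c_5 = 4.25, s_5 = 1.25, t_5 = 3.5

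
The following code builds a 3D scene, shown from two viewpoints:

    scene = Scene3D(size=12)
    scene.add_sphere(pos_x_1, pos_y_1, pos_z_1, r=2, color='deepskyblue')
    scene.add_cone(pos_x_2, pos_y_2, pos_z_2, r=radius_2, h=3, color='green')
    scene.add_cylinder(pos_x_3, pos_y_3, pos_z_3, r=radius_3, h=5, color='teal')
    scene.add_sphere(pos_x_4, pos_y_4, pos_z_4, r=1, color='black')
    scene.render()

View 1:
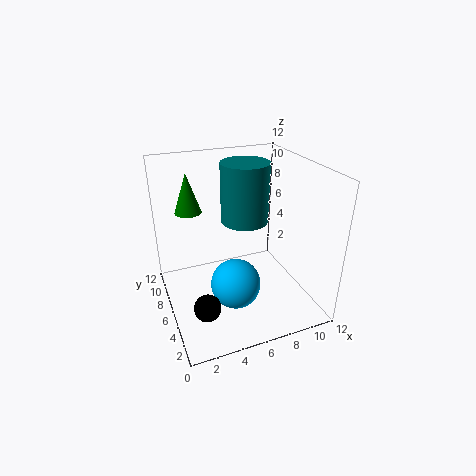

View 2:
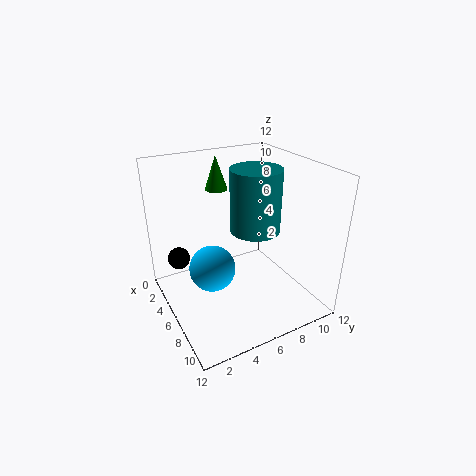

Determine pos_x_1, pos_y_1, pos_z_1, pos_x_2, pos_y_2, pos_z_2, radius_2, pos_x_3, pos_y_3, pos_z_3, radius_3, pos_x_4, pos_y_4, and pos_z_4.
pos_x_1 = 5
pos_y_1 = 4
pos_z_1 = 3
pos_x_2 = 2
pos_y_2 = 6
pos_z_2 = 9
radius_2 = 1
pos_x_3 = 7
pos_y_3 = 7
pos_z_3 = 7
radius_3 = 2
pos_x_4 = 2
pos_y_4 = 2
pos_z_4 = 3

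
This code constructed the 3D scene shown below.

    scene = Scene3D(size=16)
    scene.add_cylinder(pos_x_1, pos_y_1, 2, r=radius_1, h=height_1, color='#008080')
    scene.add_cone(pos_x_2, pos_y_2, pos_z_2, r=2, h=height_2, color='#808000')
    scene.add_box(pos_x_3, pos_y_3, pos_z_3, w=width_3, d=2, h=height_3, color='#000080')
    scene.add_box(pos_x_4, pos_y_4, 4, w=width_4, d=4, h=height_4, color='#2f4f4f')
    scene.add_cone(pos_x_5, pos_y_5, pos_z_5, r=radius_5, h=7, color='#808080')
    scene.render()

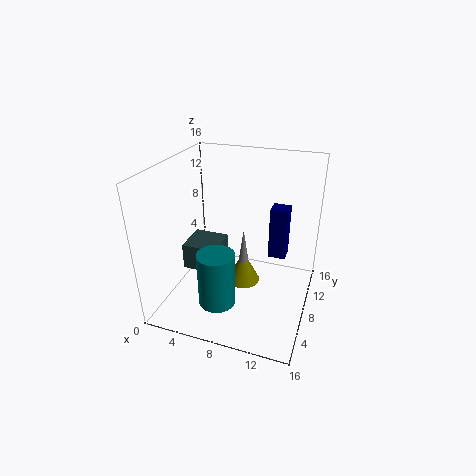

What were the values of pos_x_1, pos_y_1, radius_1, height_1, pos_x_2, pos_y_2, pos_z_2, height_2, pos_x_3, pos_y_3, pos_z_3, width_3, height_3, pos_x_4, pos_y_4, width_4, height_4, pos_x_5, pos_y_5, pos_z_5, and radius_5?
pos_x_1 = 7
pos_y_1 = 4
radius_1 = 2
height_1 = 6
pos_x_2 = 8
pos_y_2 = 10
pos_z_2 = 1
height_2 = 4
pos_x_3 = 11
pos_y_3 = 10
pos_z_3 = 5
width_3 = 2
height_3 = 6
pos_x_4 = 2
pos_y_4 = 6
width_4 = 4
height_4 = 3
pos_x_5 = 8
pos_y_5 = 10
pos_z_5 = 1
radius_5 = 1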